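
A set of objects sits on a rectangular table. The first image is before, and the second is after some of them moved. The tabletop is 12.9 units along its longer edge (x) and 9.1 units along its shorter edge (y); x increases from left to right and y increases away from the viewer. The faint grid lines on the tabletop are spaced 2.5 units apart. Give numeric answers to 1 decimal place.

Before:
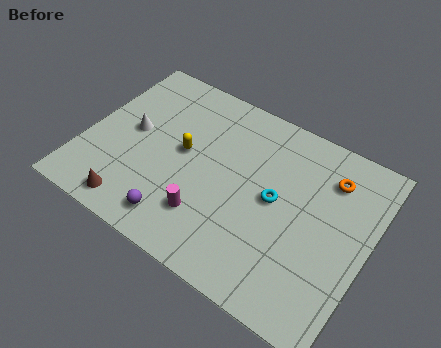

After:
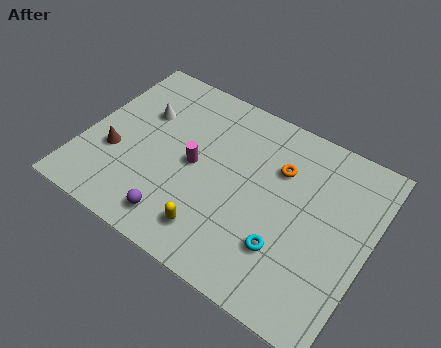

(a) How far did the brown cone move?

2.6

From (2.8, 1.1) to (1.5, 3.3), the brown cone covered √(1.3² + 2.2²) ≈ 2.6 units.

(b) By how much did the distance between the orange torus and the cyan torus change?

+0.7

The distance was about 3.1 in the first image and 3.8 in the second, so they moved 0.7 units further apart.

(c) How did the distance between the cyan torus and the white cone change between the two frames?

+1.3

They were about 6.7 units apart before and 8.0 after — 1.3 units further apart.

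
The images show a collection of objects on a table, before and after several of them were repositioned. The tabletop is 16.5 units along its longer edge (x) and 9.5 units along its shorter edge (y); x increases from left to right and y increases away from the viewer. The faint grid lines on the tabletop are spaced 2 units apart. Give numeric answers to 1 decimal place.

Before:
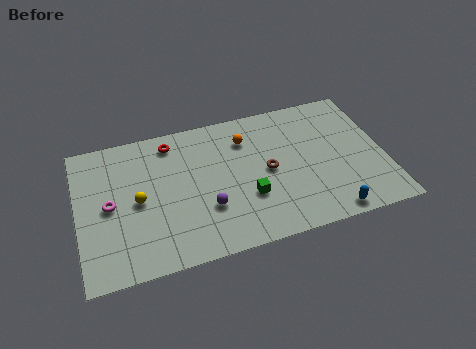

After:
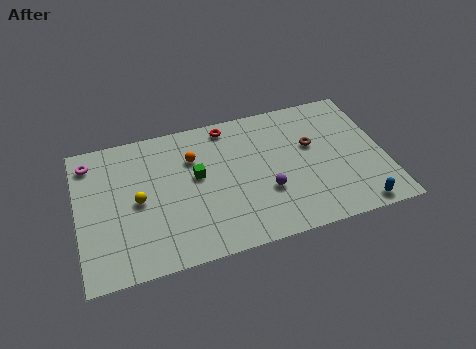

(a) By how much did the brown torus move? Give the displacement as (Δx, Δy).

(2.5, 1.1)

From the two frames, the brown torus sits at roughly (10.2, 4.7) before and (12.7, 5.8) after.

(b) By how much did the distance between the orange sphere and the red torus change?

-1.5

They were about 4.1 units apart before and 2.6 after — 1.5 units closer together.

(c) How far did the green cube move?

3.4

The green cube was near (9.0, 3.2) before and (6.4, 5.4) after, so it travelled √(2.6² + 2.2²) ≈ 3.4 units.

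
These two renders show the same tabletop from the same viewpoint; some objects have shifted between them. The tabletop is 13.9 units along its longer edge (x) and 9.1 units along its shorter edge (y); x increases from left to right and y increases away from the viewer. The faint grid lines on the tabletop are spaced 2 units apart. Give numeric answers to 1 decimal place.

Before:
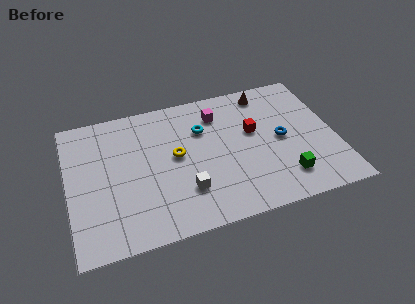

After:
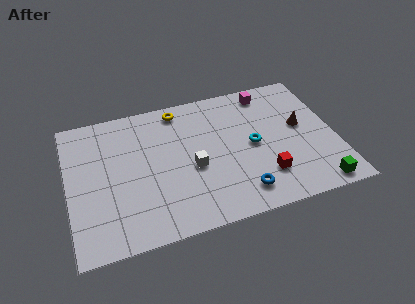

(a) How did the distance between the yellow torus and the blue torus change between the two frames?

+1.4

The distance was about 5.5 in the first image and 6.9 in the second, so they moved 1.4 units further apart.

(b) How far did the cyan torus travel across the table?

3.1

The cyan torus moved from about (7.1, 6.3) to (9.6, 4.5), a distance of √(2.5² + 1.8²) ≈ 3.1.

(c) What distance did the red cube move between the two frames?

3.1

From (9.7, 5.4) to (10.0, 2.3), the red cube covered √(0.3² + 3.1²) ≈ 3.1 units.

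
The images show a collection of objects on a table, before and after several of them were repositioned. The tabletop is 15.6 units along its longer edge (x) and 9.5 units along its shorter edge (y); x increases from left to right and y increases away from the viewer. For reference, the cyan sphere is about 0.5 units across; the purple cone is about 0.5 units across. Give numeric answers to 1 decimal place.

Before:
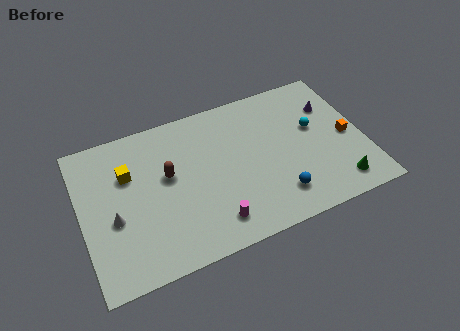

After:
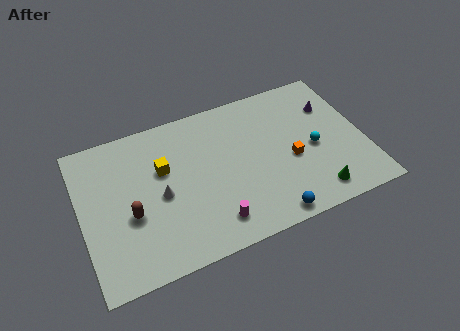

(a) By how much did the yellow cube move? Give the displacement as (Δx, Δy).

(1.9, -0.4)

The yellow cube started near (2.7, 6.4) and ended near (4.6, 6.0).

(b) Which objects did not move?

the magenta cylinder and the purple cone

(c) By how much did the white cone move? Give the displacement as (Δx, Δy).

(2.6, 0.5)

From the two frames, the white cone sits at roughly (1.7, 3.9) before and (4.3, 4.4) after.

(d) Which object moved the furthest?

the orange cube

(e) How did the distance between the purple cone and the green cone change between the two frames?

+0.3

They were about 5.2 units apart before and 5.5 after — 0.3 units further apart.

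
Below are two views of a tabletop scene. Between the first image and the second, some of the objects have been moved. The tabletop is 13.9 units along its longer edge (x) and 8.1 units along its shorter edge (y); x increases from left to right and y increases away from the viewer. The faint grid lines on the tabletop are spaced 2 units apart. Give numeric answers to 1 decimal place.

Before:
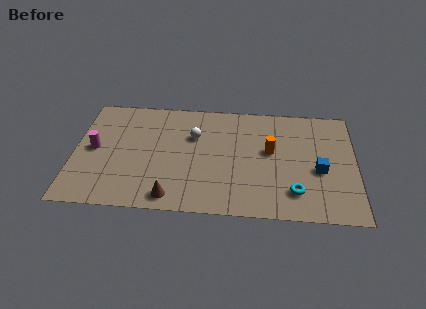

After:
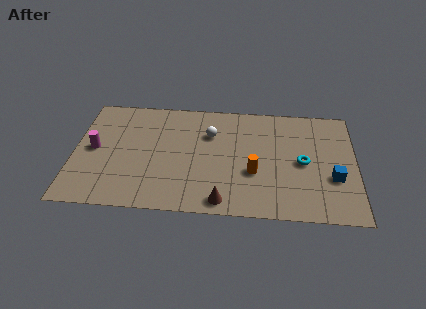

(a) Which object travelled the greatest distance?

the brown cone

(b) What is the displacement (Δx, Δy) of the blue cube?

(0.7, -0.5)

The blue cube was at about (12.1, 3.4) and moved to about (12.8, 2.9).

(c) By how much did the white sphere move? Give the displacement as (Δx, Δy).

(0.8, 0.2)

From the two frames, the white sphere sits at roughly (5.9, 5.4) before and (6.7, 5.6) after.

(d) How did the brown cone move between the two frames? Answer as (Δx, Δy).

(2.5, -0.1)

The brown cone started near (4.9, 1.0) and ended near (7.4, 0.9).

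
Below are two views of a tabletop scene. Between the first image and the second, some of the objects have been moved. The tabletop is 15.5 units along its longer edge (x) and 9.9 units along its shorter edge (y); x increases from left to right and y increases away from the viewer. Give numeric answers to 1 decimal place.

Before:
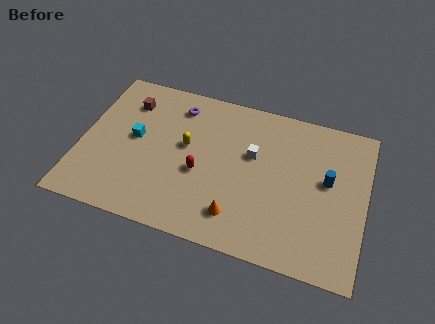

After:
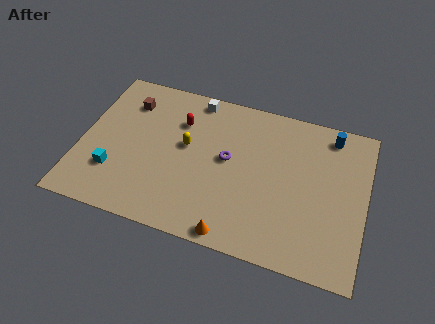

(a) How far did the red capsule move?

3.3

The red capsule moved from about (6.6, 4.1) to (5.2, 7.1), a distance of √(1.4² + 3.0²) ≈ 3.3.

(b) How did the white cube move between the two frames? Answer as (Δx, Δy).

(-3.4, 2.8)

From the two frames, the white cube sits at roughly (9.3, 6.1) before and (5.9, 8.9) after.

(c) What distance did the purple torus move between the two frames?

4.0

From (5.0, 8.1) to (8.0, 5.4), the purple torus covered √(3.0² + 2.7²) ≈ 4.0 units.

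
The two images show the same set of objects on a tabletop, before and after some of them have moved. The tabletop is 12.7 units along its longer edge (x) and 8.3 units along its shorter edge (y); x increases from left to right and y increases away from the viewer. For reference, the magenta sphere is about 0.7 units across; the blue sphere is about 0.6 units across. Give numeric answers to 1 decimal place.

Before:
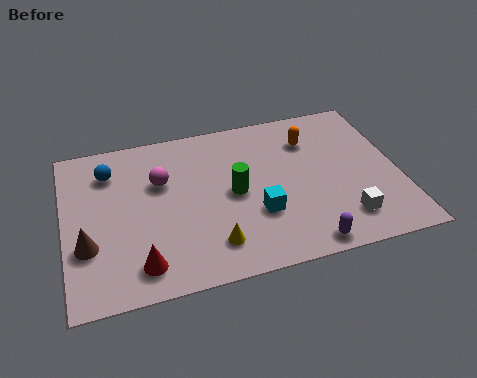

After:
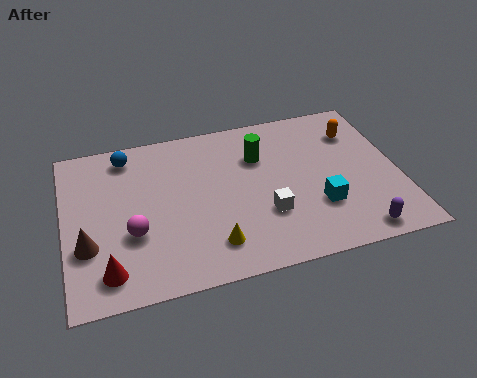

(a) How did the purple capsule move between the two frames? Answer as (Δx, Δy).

(2.0, 0.1)

From the two frames, the purple capsule sits at roughly (8.8, 0.8) before and (10.8, 0.9) after.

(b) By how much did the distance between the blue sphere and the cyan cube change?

+1.8

Before: roughly 6.5 units apart; after: 8.3. That's 1.8 units further apart.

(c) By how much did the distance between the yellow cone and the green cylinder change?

+2.0

Before: roughly 2.6 units apart; after: 4.6. That's 2.0 units further apart.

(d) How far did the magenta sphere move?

2.7

The magenta sphere was near (3.7, 5.4) before and (2.5, 3.0) after, so it travelled √(1.2² + 2.4²) ≈ 2.7 units.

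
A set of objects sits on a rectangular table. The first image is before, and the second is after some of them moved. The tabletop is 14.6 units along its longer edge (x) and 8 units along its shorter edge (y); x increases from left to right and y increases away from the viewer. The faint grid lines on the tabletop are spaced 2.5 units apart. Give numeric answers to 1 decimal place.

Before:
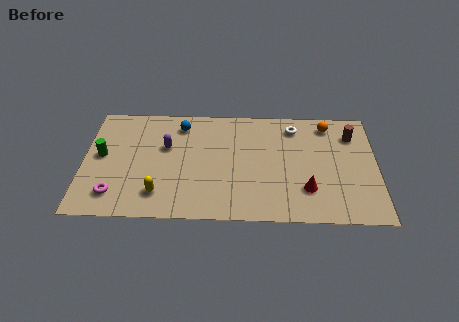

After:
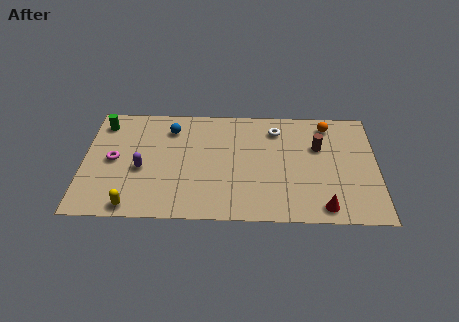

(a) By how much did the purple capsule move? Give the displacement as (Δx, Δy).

(-1.2, -1.6)

The purple capsule was at about (4.1, 5.0) and moved to about (2.9, 3.4).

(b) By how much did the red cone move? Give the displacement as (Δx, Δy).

(0.8, -1.2)

The red cone was at about (11.1, 2.2) and moved to about (11.9, 1.0).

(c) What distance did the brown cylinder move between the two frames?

1.9

The brown cylinder moved from about (13.4, 6.1) to (11.7, 5.2), a distance of √(1.7² + 0.9²) ≈ 1.9.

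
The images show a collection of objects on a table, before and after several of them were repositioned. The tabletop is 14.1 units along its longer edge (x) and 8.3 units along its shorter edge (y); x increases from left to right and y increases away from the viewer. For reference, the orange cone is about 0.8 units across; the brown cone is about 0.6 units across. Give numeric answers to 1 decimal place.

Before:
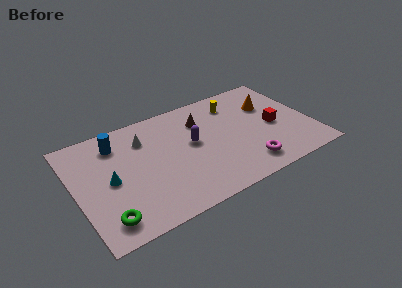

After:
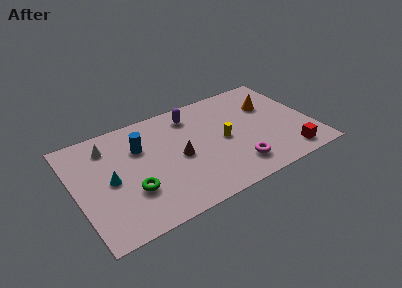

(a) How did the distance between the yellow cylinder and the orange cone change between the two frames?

+1.3

They were about 2.2 units apart before and 3.5 after — 1.3 units further apart.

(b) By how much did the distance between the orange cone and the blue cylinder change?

-1.4

They were about 9.3 units apart before and 7.9 after — 1.4 units closer together.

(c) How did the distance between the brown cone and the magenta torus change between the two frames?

-1.2

They were about 5.0 units apart before and 3.8 after — 1.2 units closer together.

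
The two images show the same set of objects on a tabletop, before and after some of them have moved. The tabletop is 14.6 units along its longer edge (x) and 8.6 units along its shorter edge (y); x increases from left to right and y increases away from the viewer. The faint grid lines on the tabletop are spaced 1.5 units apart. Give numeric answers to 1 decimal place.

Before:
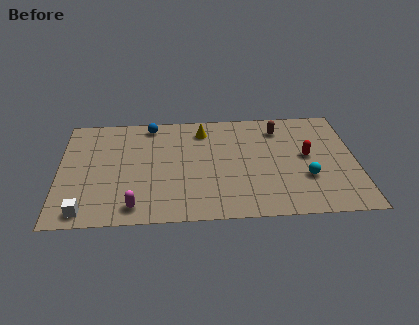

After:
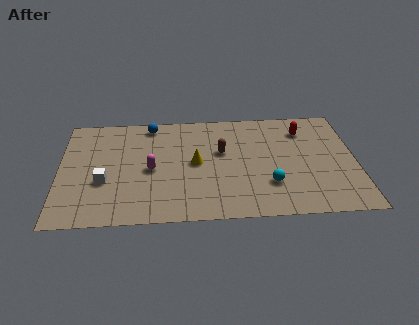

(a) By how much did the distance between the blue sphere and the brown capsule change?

-2.2

The distance was about 6.4 in the first image and 4.2 in the second, so they moved 2.2 units closer together.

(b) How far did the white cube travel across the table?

2.4

From (1.3, 1.0) to (2.2, 3.2), the white cube covered √(0.9² + 2.2²) ≈ 2.4 units.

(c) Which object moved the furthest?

the brown capsule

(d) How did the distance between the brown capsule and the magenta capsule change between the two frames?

-5.5

The distance was about 9.2 in the first image and 3.7 in the second, so they moved 5.5 units closer together.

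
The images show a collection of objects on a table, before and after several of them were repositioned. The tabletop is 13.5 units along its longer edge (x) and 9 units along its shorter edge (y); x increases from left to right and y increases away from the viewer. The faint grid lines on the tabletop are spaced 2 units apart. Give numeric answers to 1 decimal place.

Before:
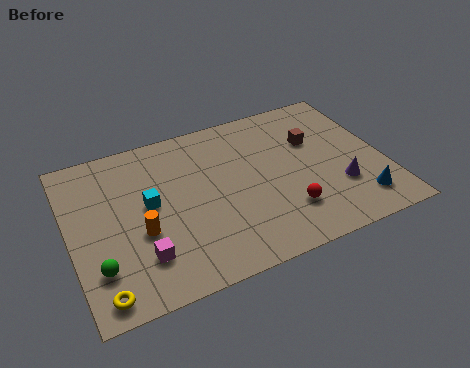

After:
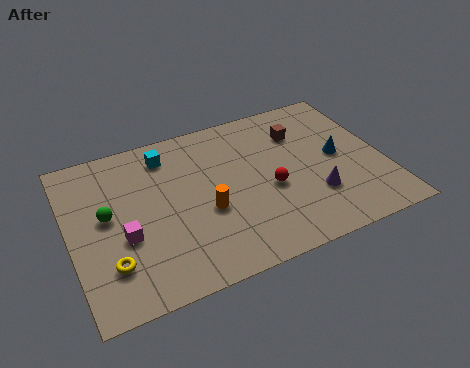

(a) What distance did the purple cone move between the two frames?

1.1

The purple cone moved from about (11.4, 2.8) to (10.3, 2.7), a distance of √(1.1² + 0.1²) ≈ 1.1.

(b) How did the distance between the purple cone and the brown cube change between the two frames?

+0.7

They were about 3.2 units apart before and 3.9 after — 0.7 units further apart.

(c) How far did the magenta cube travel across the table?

1.4

The magenta cube moved from about (2.8, 2.2) to (2.2, 3.5), a distance of √(0.6² + 1.3²) ≈ 1.4.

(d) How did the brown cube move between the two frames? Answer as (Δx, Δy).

(-0.5, 0.7)

The brown cube started near (10.7, 5.9) and ended near (10.2, 6.6).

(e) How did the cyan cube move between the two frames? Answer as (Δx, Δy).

(1.0, 2.5)

The cyan cube was at about (3.4, 4.9) and moved to about (4.4, 7.4).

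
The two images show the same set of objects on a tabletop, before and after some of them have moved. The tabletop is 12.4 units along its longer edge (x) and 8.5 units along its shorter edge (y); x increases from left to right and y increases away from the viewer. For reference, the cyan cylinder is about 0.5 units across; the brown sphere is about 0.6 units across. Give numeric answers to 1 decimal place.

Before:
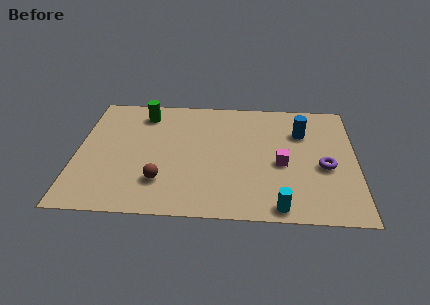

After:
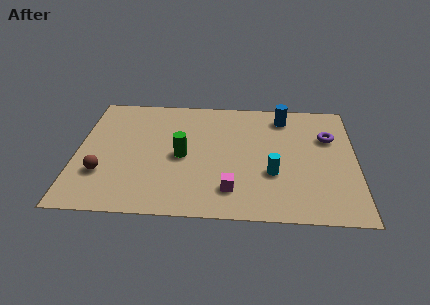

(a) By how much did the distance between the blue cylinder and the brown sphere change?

+1.9

They were about 7.3 units apart before and 9.2 after — 1.9 units further apart.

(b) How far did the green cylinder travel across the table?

3.5

The green cylinder moved from about (2.9, 7.0) to (4.7, 4.0), a distance of √(1.8² + 3.0²) ≈ 3.5.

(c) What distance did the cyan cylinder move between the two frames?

2.2

The cyan cylinder was near (9.0, 0.8) before and (8.7, 3.0) after, so it travelled √(0.3² + 2.2²) ≈ 2.2 units.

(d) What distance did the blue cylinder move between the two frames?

1.4

The blue cylinder moved from about (10.0, 6.0) to (9.2, 7.1), a distance of √(0.8² + 1.1²) ≈ 1.4.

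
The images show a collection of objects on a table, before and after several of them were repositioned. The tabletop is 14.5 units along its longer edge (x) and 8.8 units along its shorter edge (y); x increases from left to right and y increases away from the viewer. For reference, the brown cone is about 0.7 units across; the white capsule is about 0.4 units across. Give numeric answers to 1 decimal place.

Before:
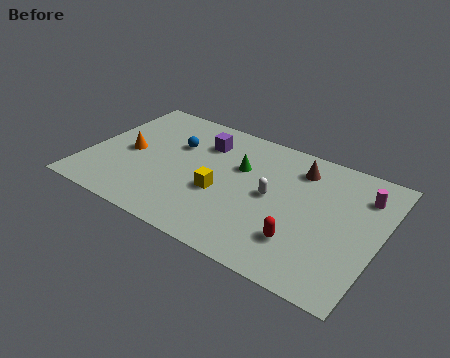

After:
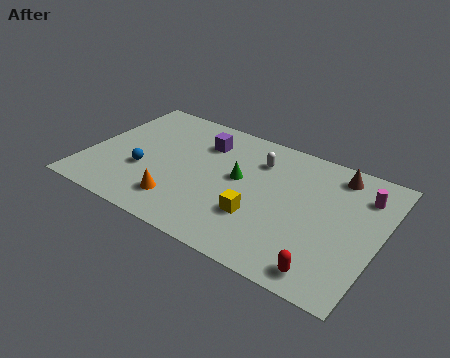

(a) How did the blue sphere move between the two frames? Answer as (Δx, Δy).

(-1.2, -2.6)

The blue sphere was at about (4.1, 5.8) and moved to about (2.9, 3.2).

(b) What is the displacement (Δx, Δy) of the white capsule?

(-1.0, 2.1)

The white capsule was at about (9.2, 4.5) and moved to about (8.2, 6.6).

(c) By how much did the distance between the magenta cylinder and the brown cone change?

-1.6

Before: roughly 3.2 units apart; after: 1.6. That's 1.6 units closer together.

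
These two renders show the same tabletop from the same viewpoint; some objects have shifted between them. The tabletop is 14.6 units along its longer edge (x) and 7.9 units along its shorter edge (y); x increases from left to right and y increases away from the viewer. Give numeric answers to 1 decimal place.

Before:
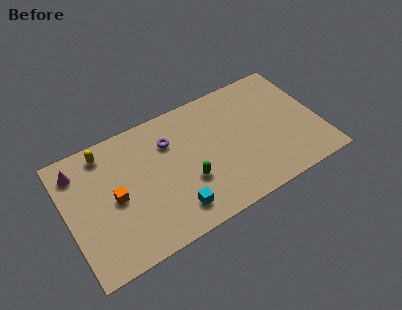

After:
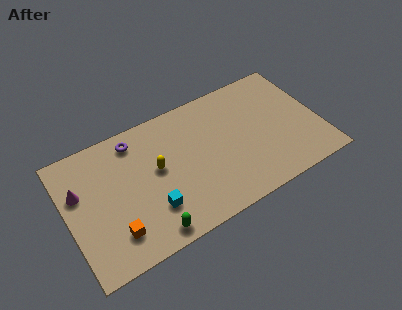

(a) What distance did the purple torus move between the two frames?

2.1

The purple torus was near (6.1, 5.7) before and (4.2, 6.7) after, so it travelled √(1.9² + 1.0²) ≈ 2.1 units.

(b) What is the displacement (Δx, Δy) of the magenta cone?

(-0.1, -1.3)

The magenta cone was at about (0.9, 6.4) and moved to about (0.8, 5.1).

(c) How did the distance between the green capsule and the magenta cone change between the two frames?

-1.4

Before: roughly 6.9 units apart; after: 5.5. That's 1.4 units closer together.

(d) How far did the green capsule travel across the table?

3.1

The green capsule moved from about (6.8, 2.8) to (4.3, 0.9), a distance of √(2.5² + 1.9²) ≈ 3.1.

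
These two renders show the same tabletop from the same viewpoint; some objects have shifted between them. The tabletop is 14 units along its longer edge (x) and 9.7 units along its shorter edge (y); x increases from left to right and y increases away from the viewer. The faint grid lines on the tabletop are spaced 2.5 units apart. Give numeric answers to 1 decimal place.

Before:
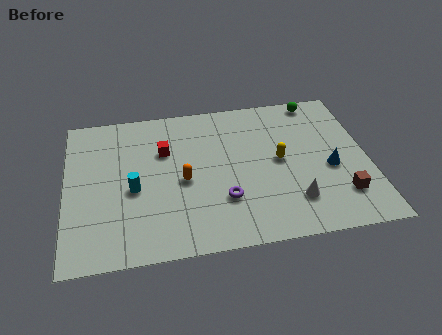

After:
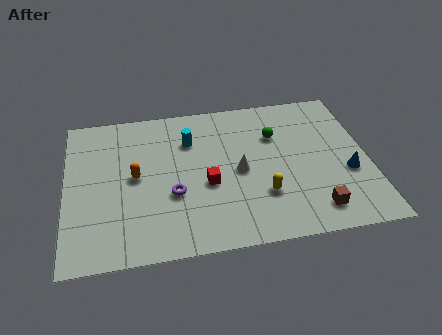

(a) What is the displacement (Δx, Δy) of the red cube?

(1.9, -2.5)

The red cube started near (4.6, 6.5) and ended near (6.5, 4.0).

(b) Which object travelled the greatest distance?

the cyan cylinder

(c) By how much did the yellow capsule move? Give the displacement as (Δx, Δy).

(-0.9, -2.1)

From the two frames, the yellow capsule sits at roughly (9.9, 5.0) before and (9.0, 2.9) after.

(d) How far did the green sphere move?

3.0

The green sphere was near (11.9, 8.8) before and (9.8, 6.7) after, so it travelled √(2.1² + 2.1²) ≈ 3.0 units.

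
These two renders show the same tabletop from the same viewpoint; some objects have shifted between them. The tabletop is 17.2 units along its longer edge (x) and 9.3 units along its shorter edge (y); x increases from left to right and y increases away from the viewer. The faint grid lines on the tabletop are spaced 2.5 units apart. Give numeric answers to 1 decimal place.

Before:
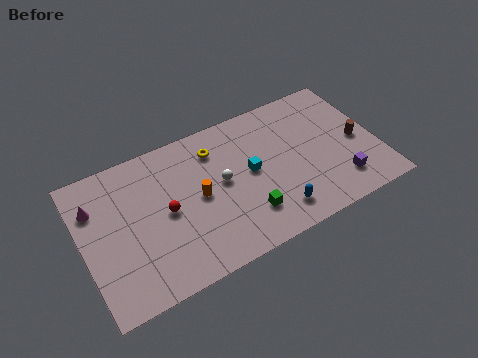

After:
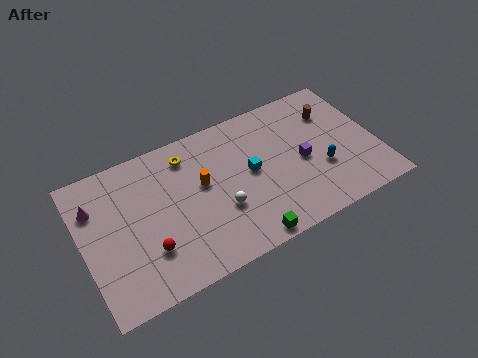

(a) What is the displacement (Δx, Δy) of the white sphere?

(-0.3, -1.7)

The white sphere started near (8.1, 5.0) and ended near (7.8, 3.3).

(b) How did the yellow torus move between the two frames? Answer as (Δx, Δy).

(-1.6, 0.3)

The yellow torus started near (8.0, 7.3) and ended near (6.4, 7.6).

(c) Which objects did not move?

the magenta cone and the cyan cube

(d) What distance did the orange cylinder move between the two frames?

0.8

The orange cylinder was near (6.7, 4.7) before and (7.0, 5.4) after, so it travelled √(0.3² + 0.7²) ≈ 0.8 units.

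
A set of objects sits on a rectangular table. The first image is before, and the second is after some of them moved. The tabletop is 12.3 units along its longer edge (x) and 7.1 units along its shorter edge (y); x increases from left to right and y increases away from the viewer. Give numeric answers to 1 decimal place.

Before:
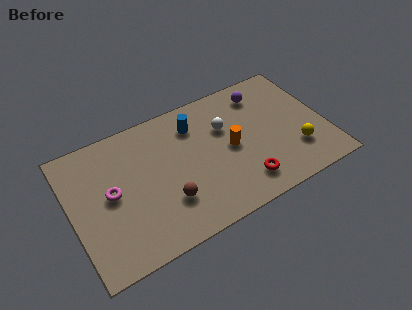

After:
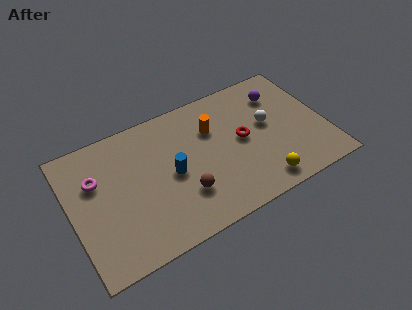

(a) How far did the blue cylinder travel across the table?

2.5

From (6.2, 5.5) to (4.8, 3.4), the blue cylinder covered √(1.4² + 2.1²) ≈ 2.5 units.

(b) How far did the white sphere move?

2.1

The white sphere moved from about (7.6, 4.7) to (9.6, 4.0), a distance of √(2.0² + 0.7²) ≈ 2.1.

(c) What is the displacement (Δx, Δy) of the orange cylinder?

(-0.7, 1.4)

From the two frames, the orange cylinder sits at roughly (7.7, 3.5) before and (7.0, 4.9) after.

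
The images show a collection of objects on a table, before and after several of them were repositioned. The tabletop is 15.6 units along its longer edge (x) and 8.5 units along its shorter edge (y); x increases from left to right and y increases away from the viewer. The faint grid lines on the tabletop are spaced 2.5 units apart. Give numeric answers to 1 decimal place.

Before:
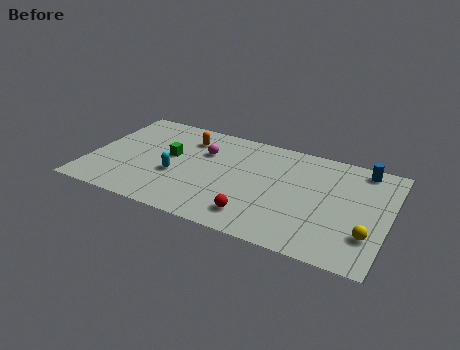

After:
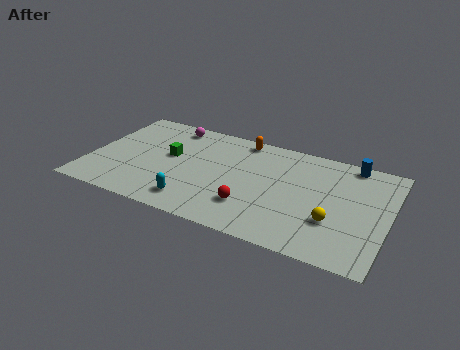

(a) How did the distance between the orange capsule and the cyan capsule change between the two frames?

+3.1

Before: roughly 3.3 units apart; after: 6.4. That's 3.1 units further apart.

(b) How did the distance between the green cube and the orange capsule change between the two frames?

+2.6

Before: roughly 1.9 units apart; after: 4.5. That's 2.6 units further apart.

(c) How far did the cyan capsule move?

2.2

From (4.6, 3.3) to (5.8, 1.5), the cyan capsule covered √(1.2² + 1.8²) ≈ 2.2 units.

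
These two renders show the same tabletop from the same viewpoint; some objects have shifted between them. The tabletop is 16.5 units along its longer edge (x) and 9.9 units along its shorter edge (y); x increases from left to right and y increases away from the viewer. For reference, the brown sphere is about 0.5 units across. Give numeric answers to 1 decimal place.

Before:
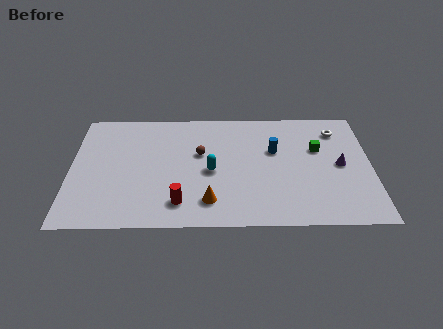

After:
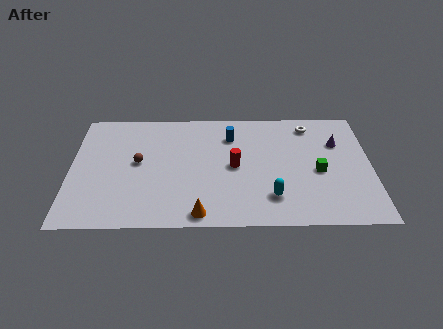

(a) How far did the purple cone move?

1.9

The purple cone was near (14.8, 4.9) before and (14.7, 6.8) after, so it travelled √(0.1² + 1.9²) ≈ 1.9 units.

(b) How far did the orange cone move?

1.1

From (7.6, 2.0) to (7.1, 1.0), the orange cone covered √(0.5² + 1.0²) ≈ 1.1 units.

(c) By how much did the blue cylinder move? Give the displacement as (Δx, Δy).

(-2.4, 1.3)

The blue cylinder started near (11.2, 6.2) and ended near (8.8, 7.5).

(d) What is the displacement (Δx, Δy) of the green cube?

(0.0, -1.9)

From the two frames, the green cube sits at roughly (13.6, 6.3) before and (13.6, 4.4) after.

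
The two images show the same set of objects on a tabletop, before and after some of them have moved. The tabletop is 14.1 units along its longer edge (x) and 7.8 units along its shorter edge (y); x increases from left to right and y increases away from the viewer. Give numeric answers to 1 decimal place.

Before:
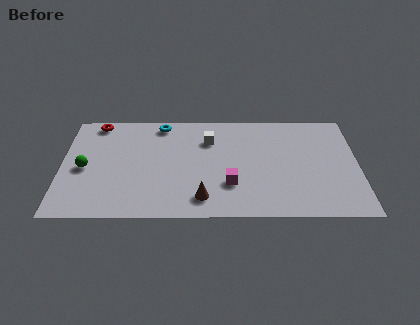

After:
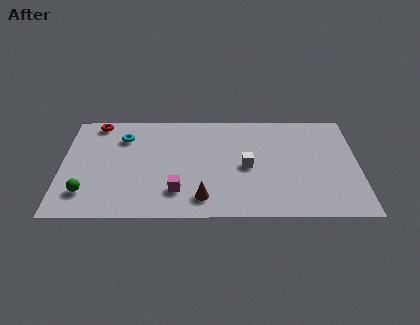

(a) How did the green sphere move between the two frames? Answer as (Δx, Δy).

(0.1, -1.8)

The green sphere started near (1.1, 3.6) and ended near (1.2, 1.8).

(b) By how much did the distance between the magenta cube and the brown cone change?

-0.3

They were about 1.6 units apart before and 1.3 after — 0.3 units closer together.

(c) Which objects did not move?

the brown cone and the red torus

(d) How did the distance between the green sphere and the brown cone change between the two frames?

-0.5

The distance was about 6.0 in the first image and 5.5 in the second, so they moved 0.5 units closer together.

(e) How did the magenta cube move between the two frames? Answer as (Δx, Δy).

(-2.5, -0.5)

The magenta cube was at about (8.0, 2.4) and moved to about (5.5, 1.9).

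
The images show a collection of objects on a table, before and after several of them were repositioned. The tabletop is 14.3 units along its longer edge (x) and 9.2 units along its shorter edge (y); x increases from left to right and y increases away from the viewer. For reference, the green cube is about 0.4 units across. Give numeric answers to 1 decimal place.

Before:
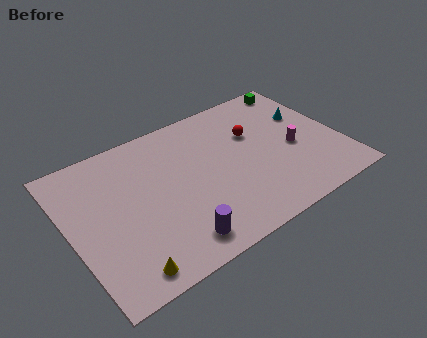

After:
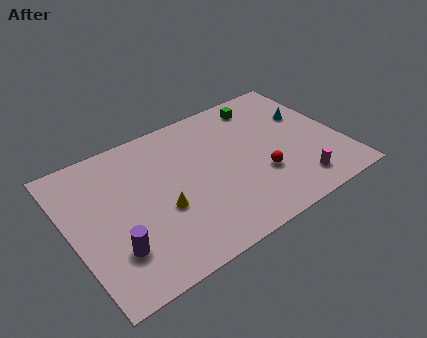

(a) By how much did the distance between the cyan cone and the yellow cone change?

-3.1

They were about 11.7 units apart before and 8.6 after — 3.1 units closer together.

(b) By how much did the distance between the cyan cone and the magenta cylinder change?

+2.3

The distance was about 2.2 in the first image and 4.5 in the second, so they moved 2.3 units further apart.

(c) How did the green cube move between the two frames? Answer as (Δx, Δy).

(-2.2, -0.4)

The green cube was at about (13.0, 8.2) and moved to about (10.8, 7.8).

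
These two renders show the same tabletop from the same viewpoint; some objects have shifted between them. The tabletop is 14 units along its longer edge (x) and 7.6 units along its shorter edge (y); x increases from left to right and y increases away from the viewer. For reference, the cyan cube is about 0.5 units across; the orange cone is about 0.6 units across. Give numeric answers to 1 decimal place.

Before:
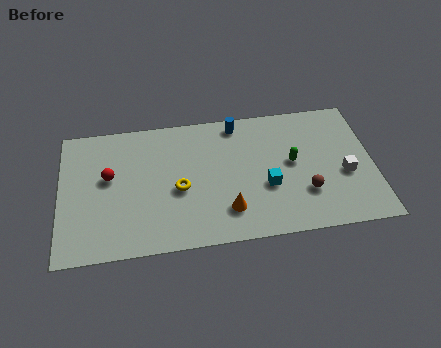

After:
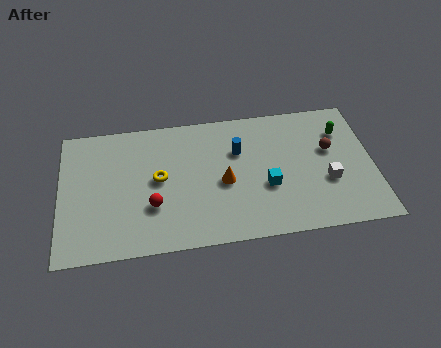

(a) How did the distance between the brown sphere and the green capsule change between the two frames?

-0.7

They were about 1.9 units apart before and 1.2 after — 0.7 units closer together.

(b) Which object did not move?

the cyan cube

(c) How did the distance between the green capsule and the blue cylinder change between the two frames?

+1.2

Before: roughly 3.5 units apart; after: 4.7. That's 1.2 units further apart.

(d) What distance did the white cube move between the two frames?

0.9

From (12.7, 3.1) to (11.9, 2.8), the white cube covered √(0.8² + 0.3²) ≈ 0.9 units.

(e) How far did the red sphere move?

2.7

The red sphere was near (2.2, 4.4) before and (4.1, 2.5) after, so it travelled √(1.9² + 1.9²) ≈ 2.7 units.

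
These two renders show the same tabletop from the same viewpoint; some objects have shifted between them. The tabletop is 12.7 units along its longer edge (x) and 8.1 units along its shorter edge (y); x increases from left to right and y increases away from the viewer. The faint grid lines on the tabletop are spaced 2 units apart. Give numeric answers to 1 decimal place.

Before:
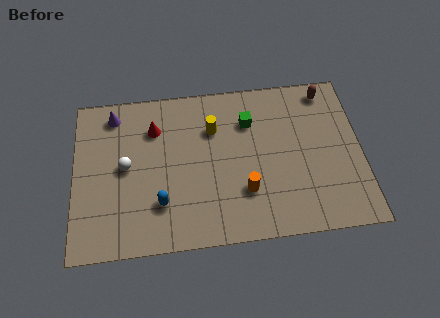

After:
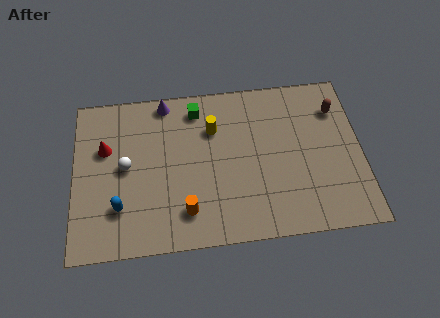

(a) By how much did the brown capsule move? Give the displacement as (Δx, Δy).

(0.4, -1.0)

From the two frames, the brown capsule sits at roughly (11.3, 7.1) before and (11.7, 6.1) after.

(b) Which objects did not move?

the white sphere and the yellow cylinder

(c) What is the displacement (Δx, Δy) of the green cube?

(-2.3, 0.9)

The green cube started near (7.8, 5.9) and ended near (5.5, 6.8).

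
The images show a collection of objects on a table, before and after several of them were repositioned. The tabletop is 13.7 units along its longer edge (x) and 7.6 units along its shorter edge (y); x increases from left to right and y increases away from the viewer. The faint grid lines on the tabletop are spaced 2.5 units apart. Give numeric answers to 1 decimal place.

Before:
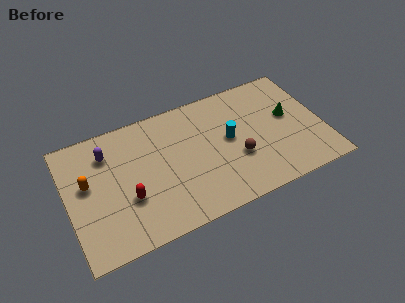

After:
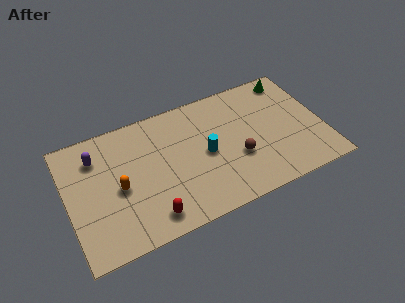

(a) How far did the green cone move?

2.3

From (12.0, 4.3) to (12.4, 6.6), the green cone covered √(0.4² + 2.3²) ≈ 2.3 units.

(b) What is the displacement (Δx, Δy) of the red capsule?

(1.0, -1.5)

The red capsule was at about (3.1, 2.7) and moved to about (4.1, 1.2).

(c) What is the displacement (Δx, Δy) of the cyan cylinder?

(-1.3, -0.4)

The cyan cylinder started near (8.7, 4.1) and ended near (7.4, 3.7).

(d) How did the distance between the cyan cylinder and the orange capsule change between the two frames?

-2.9

Before: roughly 7.6 units apart; after: 4.7. That's 2.9 units closer together.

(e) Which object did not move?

the brown sphere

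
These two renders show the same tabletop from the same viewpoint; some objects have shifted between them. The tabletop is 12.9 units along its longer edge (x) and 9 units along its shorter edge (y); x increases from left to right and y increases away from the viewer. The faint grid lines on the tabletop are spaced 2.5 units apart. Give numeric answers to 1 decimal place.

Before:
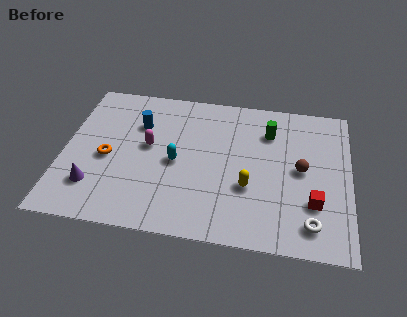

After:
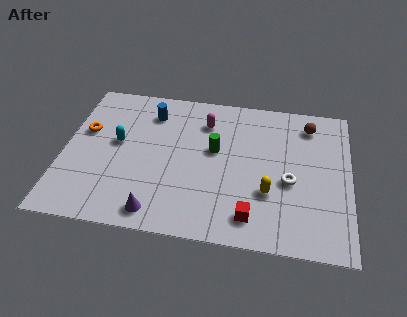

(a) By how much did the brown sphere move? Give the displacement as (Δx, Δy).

(0.3, 2.8)

From the two frames, the brown sphere sits at roughly (10.7, 4.6) before and (11.0, 7.4) after.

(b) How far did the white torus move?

2.5

The white torus moved from about (11.2, 1.5) to (10.2, 3.8), a distance of √(1.0² + 2.3²) ≈ 2.5.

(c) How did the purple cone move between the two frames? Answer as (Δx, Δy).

(2.9, -1.1)

The purple cone was at about (1.5, 2.2) and moved to about (4.4, 1.1).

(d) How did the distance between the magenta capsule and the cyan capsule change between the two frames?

+2.8

They were about 1.5 units apart before and 4.3 after — 2.8 units further apart.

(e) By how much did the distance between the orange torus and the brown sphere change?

+1.6

The distance was about 8.7 in the first image and 10.3 in the second, so they moved 1.6 units further apart.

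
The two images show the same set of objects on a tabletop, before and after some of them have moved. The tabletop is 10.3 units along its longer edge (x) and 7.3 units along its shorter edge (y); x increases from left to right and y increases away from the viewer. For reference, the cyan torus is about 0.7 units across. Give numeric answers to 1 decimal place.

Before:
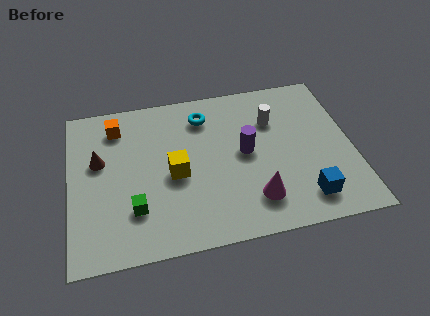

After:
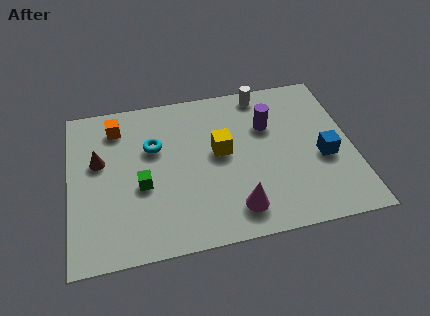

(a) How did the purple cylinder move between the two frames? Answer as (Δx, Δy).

(0.9, 1.1)

From the two frames, the purple cylinder sits at roughly (6.4, 3.8) before and (7.3, 4.9) after.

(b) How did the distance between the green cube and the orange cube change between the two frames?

-0.9

They were about 3.9 units apart before and 3.0 after — 0.9 units closer together.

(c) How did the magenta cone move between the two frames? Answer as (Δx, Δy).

(-0.7, -0.3)

The magenta cone was at about (6.6, 1.6) and moved to about (5.9, 1.3).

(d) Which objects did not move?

the orange cube and the brown cone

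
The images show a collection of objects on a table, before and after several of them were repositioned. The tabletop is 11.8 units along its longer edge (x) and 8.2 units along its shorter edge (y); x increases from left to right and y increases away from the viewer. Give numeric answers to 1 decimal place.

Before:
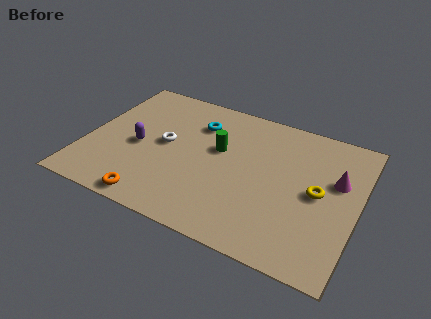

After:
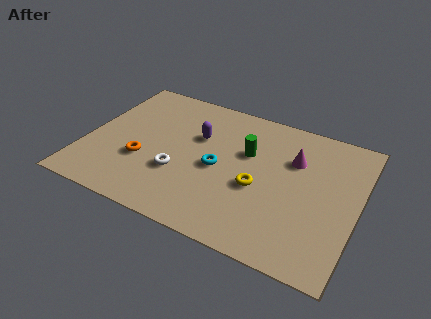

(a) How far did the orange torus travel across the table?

2.2

The orange torus was near (3.4, 0.8) before and (2.6, 2.9) after, so it travelled √(0.8² + 2.1²) ≈ 2.2 units.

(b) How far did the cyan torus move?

2.6

The cyan torus was near (4.6, 6.1) before and (5.8, 3.8) after, so it travelled √(1.2² + 2.3²) ≈ 2.6 units.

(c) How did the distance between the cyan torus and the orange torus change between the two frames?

-2.1

Before: roughly 5.4 units apart; after: 3.3. That's 2.1 units closer together.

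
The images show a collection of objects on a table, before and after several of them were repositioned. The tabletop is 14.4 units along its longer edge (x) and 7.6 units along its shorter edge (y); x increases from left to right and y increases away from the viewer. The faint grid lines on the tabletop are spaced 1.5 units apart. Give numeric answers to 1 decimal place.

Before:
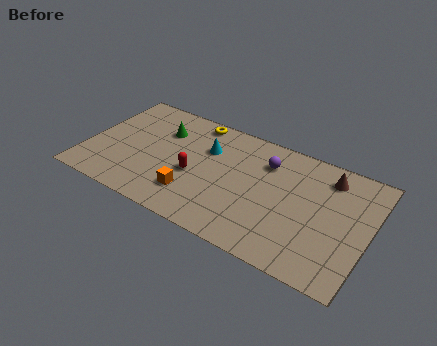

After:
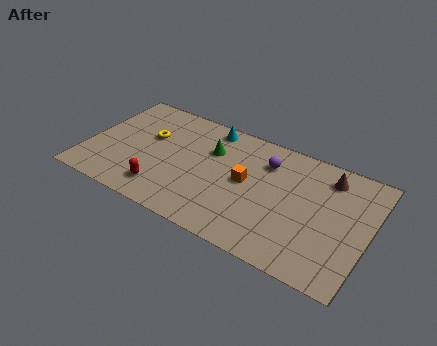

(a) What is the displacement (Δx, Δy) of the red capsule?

(-1.4, -1.7)

From the two frames, the red capsule sits at roughly (5.6, 3.2) before and (4.2, 1.5) after.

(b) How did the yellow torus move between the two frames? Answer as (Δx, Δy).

(-2.1, -2.1)

The yellow torus was at about (5.1, 6.8) and moved to about (3.0, 4.7).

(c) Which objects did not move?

the purple sphere and the brown cone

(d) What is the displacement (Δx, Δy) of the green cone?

(2.6, -0.2)

From the two frames, the green cone sits at roughly (3.6, 5.4) before and (6.2, 5.2) after.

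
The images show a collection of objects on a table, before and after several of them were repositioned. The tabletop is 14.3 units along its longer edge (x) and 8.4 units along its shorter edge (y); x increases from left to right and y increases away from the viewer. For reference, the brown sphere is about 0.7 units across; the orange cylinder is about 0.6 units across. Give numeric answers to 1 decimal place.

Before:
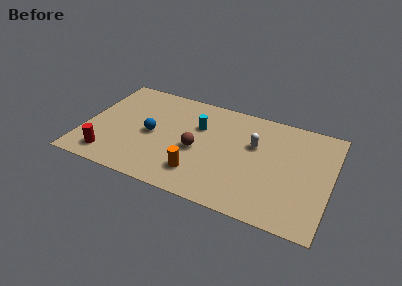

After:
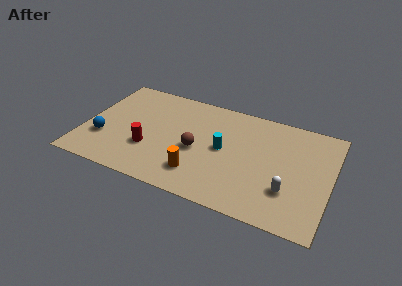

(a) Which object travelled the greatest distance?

the white capsule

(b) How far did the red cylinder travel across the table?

2.6

The red cylinder was near (1.7, 1.4) before and (3.9, 2.8) after, so it travelled √(2.2² + 1.4²) ≈ 2.6 units.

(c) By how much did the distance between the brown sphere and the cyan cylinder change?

-0.3

The distance was about 1.9 in the first image and 1.6 in the second, so they moved 0.3 units closer together.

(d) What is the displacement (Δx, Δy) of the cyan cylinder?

(1.6, -1.3)

The cyan cylinder was at about (6.5, 5.6) and moved to about (8.1, 4.3).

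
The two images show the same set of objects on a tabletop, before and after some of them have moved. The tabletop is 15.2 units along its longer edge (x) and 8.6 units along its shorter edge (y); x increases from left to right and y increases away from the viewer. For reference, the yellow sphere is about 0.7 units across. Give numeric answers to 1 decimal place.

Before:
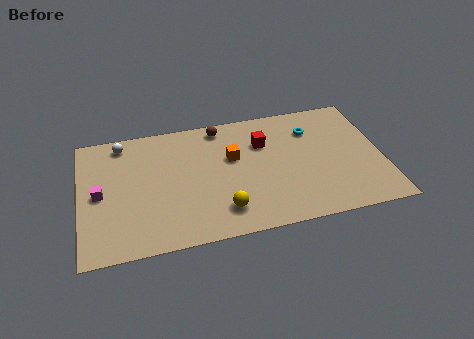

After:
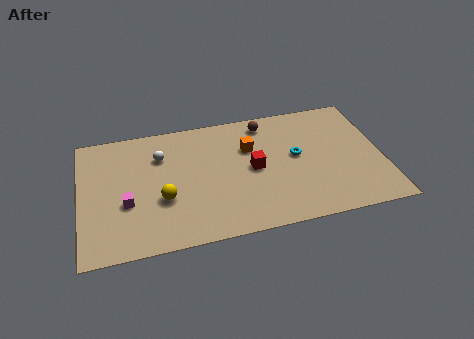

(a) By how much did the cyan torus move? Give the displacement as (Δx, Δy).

(-0.9, -1.7)

The cyan torus was at about (11.8, 6.4) and moved to about (10.9, 4.7).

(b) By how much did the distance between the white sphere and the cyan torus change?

-2.7

They were about 9.7 units apart before and 7.0 after — 2.7 units closer together.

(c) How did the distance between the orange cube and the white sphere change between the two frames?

-1.4

They were about 5.9 units apart before and 4.5 after — 1.4 units closer together.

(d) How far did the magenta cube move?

1.6

From (1.0, 4.2) to (2.3, 3.3), the magenta cube covered √(1.3² + 0.9²) ≈ 1.6 units.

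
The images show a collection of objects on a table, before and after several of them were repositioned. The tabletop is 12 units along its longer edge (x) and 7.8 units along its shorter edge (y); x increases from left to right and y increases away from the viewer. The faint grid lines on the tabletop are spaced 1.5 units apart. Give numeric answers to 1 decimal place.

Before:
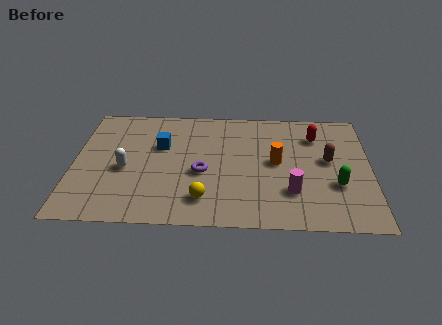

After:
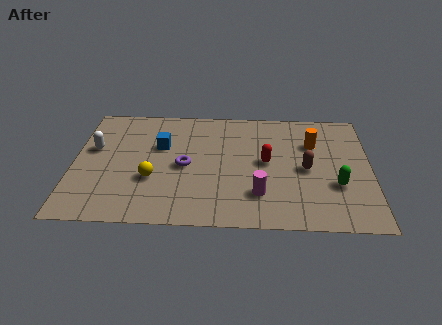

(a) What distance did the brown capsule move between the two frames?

1.1

From (10.3, 4.3) to (9.4, 3.7), the brown capsule covered √(0.9² + 0.6²) ≈ 1.1 units.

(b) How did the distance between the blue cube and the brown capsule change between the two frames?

-0.8

The distance was about 6.8 in the first image and 6.0 in the second, so they moved 0.8 units closer together.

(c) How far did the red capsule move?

2.7

The red capsule was near (9.8, 5.9) before and (7.8, 4.1) after, so it travelled √(2.0² + 1.8²) ≈ 2.7 units.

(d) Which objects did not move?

the green capsule and the blue cube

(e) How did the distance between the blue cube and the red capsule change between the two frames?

-2.0

Before: roughly 6.4 units apart; after: 4.4. That's 2.0 units closer together.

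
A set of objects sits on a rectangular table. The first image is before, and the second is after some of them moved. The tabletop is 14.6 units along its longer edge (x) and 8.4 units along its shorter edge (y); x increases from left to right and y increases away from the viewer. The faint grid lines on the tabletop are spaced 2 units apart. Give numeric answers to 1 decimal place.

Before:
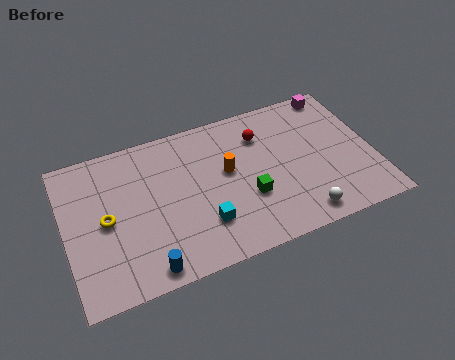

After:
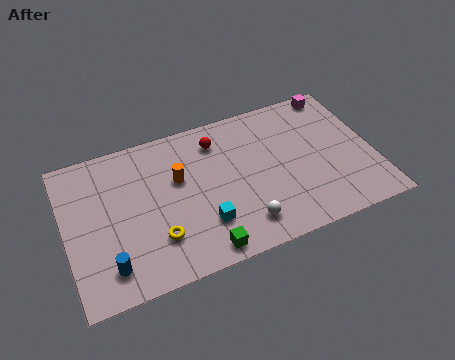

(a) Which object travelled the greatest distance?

the green cube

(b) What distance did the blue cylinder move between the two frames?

1.8

From (3.5, 0.9) to (1.8, 1.6), the blue cylinder covered √(1.7² + 0.7²) ≈ 1.8 units.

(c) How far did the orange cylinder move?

2.3

From (7.7, 4.8) to (5.4, 5.2), the orange cylinder covered √(2.3² + 0.4²) ≈ 2.3 units.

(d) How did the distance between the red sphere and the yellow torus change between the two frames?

-2.4

Before: roughly 7.9 units apart; after: 5.5. That's 2.4 units closer together.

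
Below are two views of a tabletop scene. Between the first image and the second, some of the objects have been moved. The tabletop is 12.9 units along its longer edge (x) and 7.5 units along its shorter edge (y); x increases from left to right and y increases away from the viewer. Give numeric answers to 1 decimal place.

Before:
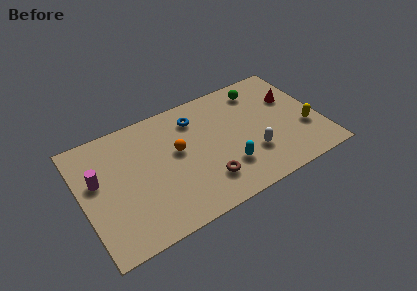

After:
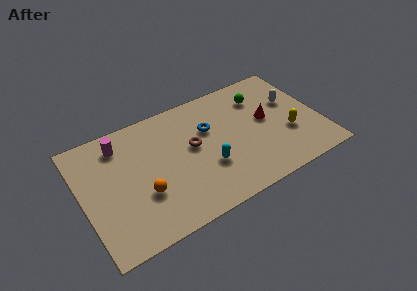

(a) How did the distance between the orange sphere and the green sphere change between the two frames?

+2.4

They were about 5.2 units apart before and 7.6 after — 2.4 units further apart.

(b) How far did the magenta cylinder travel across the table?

2.1

From (0.9, 4.5) to (2.3, 6.1), the magenta cylinder covered √(1.4² + 1.6²) ≈ 2.1 units.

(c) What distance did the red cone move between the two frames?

1.7

From (11.6, 4.9) to (10.1, 4.1), the red cone covered √(1.5² + 0.8²) ≈ 1.7 units.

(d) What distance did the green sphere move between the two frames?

0.5

The green sphere was near (10.0, 6.2) before and (10.0, 5.7) after, so it travelled √(0.0² + 0.5²) ≈ 0.5 units.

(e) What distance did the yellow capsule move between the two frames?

0.9

The yellow capsule was near (12.0, 2.6) before and (11.1, 2.7) after, so it travelled √(0.9² + 0.1²) ≈ 0.9 units.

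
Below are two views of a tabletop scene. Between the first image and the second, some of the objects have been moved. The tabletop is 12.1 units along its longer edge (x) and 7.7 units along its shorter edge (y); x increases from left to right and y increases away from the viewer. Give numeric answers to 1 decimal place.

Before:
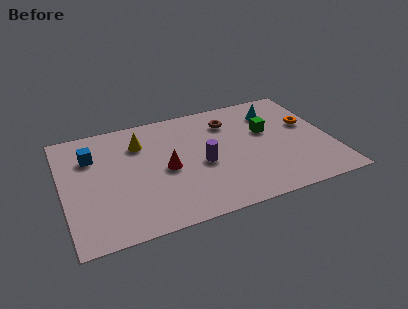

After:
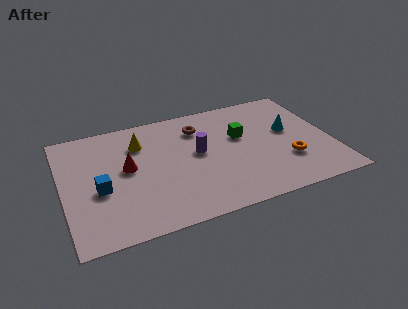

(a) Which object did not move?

the yellow cone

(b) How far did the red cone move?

1.8

From (4.6, 3.6) to (2.9, 4.2), the red cone covered √(1.7² + 0.6²) ≈ 1.8 units.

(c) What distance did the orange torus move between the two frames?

2.5

The orange torus moved from about (11.2, 4.6) to (10.0, 2.4), a distance of √(1.2² + 2.2²) ≈ 2.5.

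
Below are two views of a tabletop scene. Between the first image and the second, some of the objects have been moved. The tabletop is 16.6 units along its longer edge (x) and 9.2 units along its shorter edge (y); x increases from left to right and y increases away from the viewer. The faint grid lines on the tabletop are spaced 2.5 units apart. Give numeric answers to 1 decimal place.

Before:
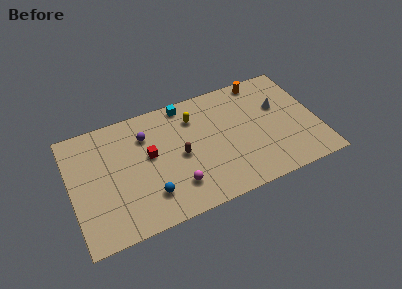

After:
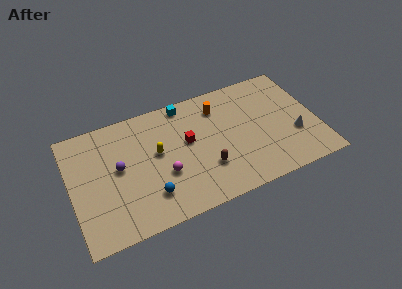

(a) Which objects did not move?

the cyan cube and the blue sphere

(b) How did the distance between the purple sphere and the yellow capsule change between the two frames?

-0.7

They were about 3.3 units apart before and 2.6 after — 0.7 units closer together.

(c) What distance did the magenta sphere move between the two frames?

1.4

The magenta sphere was near (6.8, 2.2) before and (6.1, 3.4) after, so it travelled √(0.7² + 1.2²) ≈ 1.4 units.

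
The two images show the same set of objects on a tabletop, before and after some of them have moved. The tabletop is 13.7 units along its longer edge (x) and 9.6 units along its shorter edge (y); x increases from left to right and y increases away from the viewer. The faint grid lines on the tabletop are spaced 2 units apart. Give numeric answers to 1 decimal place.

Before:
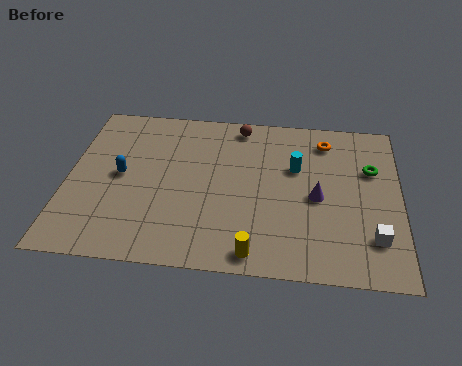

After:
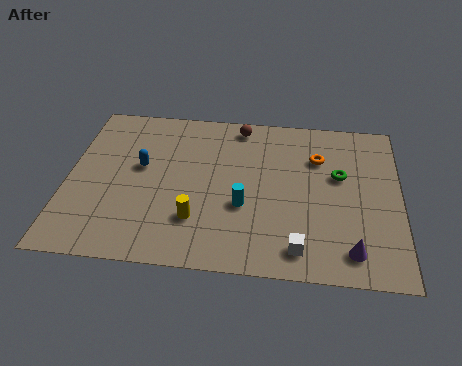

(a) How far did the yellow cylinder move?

2.9

The yellow cylinder was near (7.8, 1.0) before and (5.4, 2.6) after, so it travelled √(2.4² + 1.6²) ≈ 2.9 units.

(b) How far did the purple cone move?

3.2

From (10.3, 4.4) to (11.7, 1.5), the purple cone covered √(1.4² + 2.9²) ≈ 3.2 units.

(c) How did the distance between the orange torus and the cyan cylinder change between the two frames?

+2.2

The distance was about 2.2 in the first image and 4.4 in the second, so they moved 2.2 units further apart.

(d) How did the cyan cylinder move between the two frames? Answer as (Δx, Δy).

(-2.1, -2.5)

From the two frames, the cyan cylinder sits at roughly (9.4, 6.1) before and (7.3, 3.6) after.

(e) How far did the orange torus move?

1.1

The orange torus was near (10.6, 7.9) before and (10.3, 6.8) after, so it travelled √(0.3² + 1.1²) ≈ 1.1 units.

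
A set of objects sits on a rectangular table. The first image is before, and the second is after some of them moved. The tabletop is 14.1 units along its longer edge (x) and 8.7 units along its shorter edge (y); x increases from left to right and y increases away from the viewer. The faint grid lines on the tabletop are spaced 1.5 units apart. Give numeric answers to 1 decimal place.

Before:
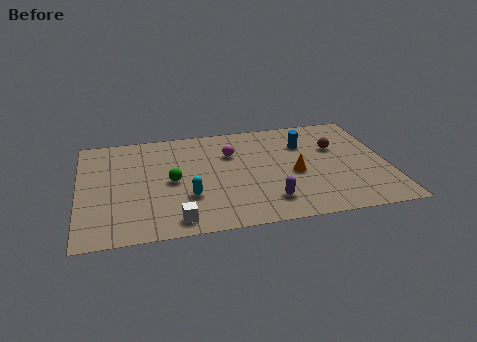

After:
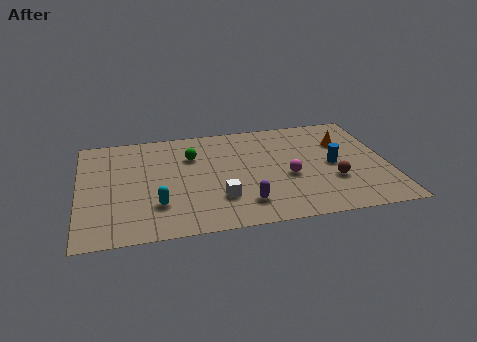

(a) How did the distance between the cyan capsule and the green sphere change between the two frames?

+2.5

They were about 1.6 units apart before and 4.1 after — 2.5 units further apart.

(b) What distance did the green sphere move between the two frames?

2.1

The green sphere was near (4.2, 4.2) before and (5.2, 6.1) after, so it travelled √(1.0² + 1.9²) ≈ 2.1 units.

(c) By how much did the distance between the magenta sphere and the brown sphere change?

-2.7

The distance was about 4.8 in the first image and 2.1 in the second, so they moved 2.7 units closer together.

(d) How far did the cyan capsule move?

1.5

From (4.9, 2.8) to (3.5, 2.4), the cyan capsule covered √(1.4² + 0.4²) ≈ 1.5 units.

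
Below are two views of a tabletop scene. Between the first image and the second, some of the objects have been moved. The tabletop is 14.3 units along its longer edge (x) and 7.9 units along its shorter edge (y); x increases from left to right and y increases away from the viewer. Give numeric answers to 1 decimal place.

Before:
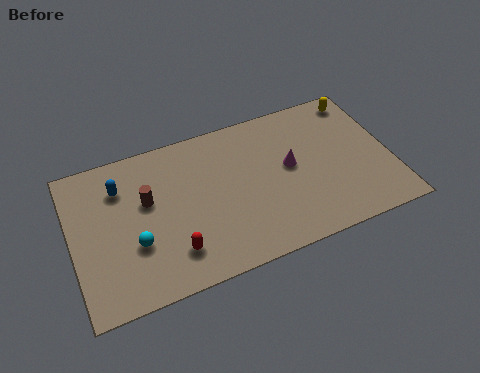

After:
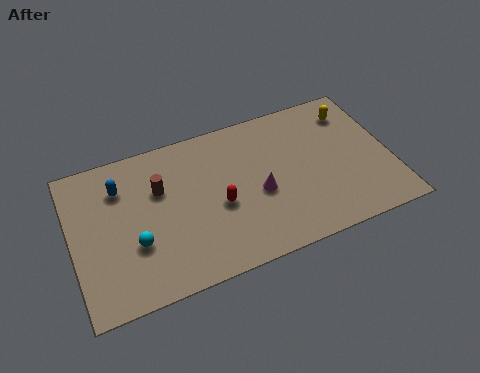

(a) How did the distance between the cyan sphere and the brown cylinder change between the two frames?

+0.6

The distance was about 2.1 in the first image and 2.7 in the second, so they moved 0.6 units further apart.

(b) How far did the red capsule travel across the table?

2.7

The red capsule moved from about (4.3, 1.8) to (6.5, 3.4), a distance of √(2.2² + 1.6²) ≈ 2.7.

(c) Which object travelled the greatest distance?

the red capsule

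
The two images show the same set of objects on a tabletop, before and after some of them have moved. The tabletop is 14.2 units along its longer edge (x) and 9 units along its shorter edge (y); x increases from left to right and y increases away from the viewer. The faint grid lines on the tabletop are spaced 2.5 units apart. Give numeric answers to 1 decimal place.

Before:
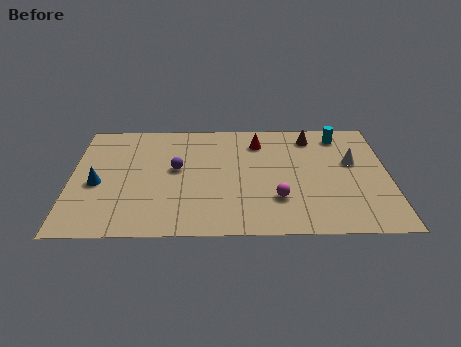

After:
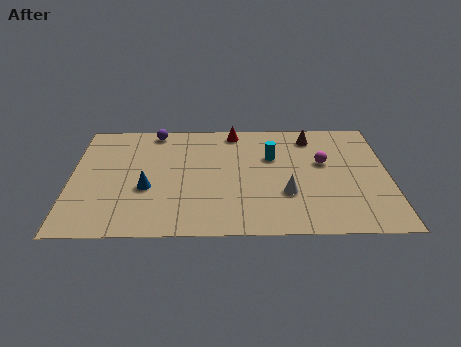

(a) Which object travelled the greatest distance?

the white cone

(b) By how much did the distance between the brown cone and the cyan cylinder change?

+1.1

Before: roughly 1.3 units apart; after: 2.4. That's 1.1 units further apart.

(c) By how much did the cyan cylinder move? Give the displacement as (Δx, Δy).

(-3.1, -1.7)

From the two frames, the cyan cylinder sits at roughly (12.1, 7.6) before and (9.0, 5.9) after.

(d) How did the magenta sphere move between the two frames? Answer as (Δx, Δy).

(2.1, 2.8)

The magenta sphere was at about (9.2, 2.6) and moved to about (11.3, 5.4).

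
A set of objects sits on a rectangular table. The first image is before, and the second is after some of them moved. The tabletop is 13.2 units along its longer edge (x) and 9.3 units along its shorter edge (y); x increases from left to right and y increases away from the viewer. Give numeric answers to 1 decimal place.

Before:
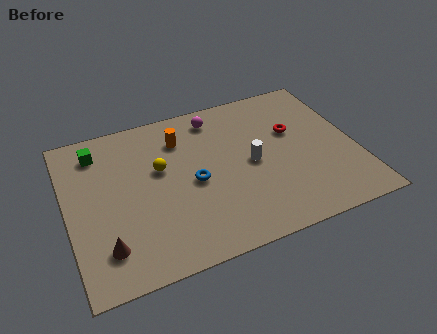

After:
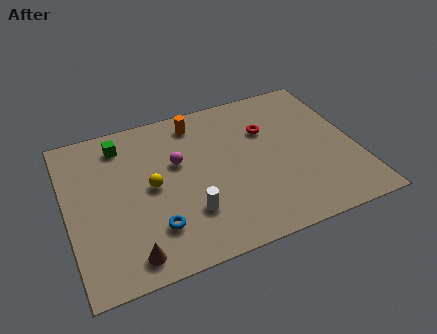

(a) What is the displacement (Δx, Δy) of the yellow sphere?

(-0.5, -0.9)

The yellow sphere was at about (4.3, 5.6) and moved to about (3.8, 4.7).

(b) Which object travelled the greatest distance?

the white cylinder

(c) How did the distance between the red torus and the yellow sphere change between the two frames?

-0.5

The distance was about 6.2 in the first image and 5.7 in the second, so they moved 0.5 units closer together.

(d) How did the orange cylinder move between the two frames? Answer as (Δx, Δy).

(0.8, 0.8)

From the two frames, the orange cylinder sits at roughly (5.4, 7.1) before and (6.2, 7.9) after.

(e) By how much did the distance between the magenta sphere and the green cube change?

-2.4

They were about 5.5 units apart before and 3.1 after — 2.4 units closer together.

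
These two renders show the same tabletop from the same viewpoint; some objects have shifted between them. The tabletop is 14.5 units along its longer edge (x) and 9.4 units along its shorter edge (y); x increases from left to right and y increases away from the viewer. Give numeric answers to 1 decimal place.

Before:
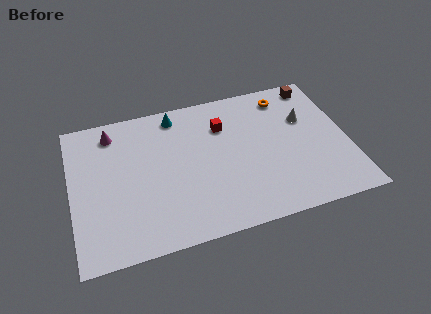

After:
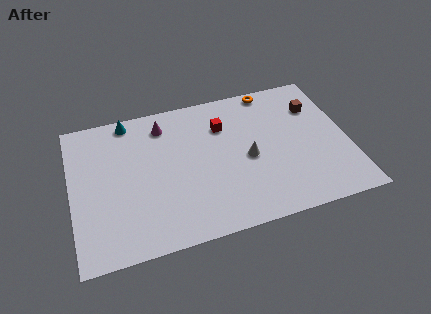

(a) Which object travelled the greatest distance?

the white cone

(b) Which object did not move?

the red cube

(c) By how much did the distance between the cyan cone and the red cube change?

+2.4

The distance was about 2.8 in the first image and 5.2 in the second, so they moved 2.4 units further apart.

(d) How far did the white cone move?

3.7

The white cone was near (12.4, 6.1) before and (9.2, 4.3) after, so it travelled √(3.2² + 1.8²) ≈ 3.7 units.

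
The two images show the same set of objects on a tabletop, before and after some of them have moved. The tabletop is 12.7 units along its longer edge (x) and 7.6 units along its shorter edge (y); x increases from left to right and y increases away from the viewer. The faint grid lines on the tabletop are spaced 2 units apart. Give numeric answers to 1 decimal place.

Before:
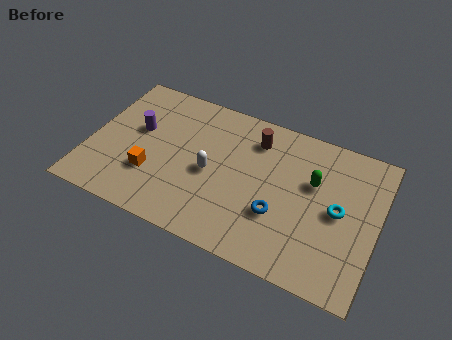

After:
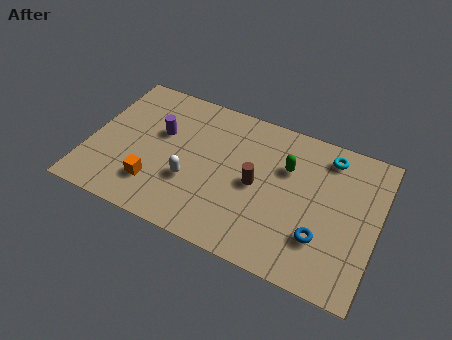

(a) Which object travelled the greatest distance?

the cyan torus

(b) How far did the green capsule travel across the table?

1.2

From (9.8, 4.8) to (8.6, 5.1), the green capsule covered √(1.2² + 0.3²) ≈ 1.2 units.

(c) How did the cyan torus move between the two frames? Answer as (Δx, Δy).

(-0.7, 2.6)

The cyan torus started near (11.0, 3.8) and ended near (10.3, 6.4).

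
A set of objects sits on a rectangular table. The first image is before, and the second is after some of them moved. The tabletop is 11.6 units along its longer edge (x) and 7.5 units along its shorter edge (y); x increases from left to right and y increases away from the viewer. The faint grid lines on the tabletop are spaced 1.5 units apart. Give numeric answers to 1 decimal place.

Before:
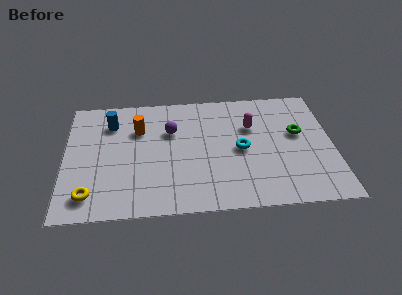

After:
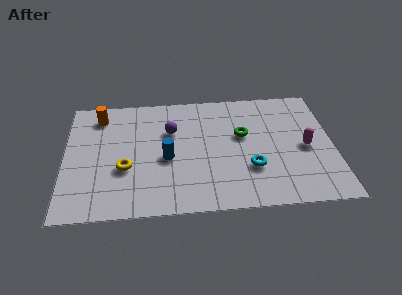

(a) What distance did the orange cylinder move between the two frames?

2.0

The orange cylinder moved from about (3.2, 5.2) to (1.5, 6.2), a distance of √(1.7² + 1.0²) ≈ 2.0.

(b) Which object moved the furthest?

the blue cylinder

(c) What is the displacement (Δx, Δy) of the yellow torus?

(1.5, 1.5)

The yellow torus was at about (1.1, 1.3) and moved to about (2.6, 2.8).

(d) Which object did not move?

the purple sphere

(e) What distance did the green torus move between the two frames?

2.4

The green torus moved from about (10.1, 4.4) to (7.7, 4.5), a distance of √(2.4² + 0.1²) ≈ 2.4.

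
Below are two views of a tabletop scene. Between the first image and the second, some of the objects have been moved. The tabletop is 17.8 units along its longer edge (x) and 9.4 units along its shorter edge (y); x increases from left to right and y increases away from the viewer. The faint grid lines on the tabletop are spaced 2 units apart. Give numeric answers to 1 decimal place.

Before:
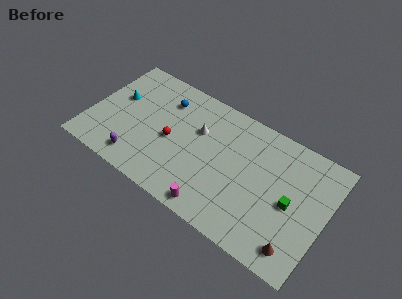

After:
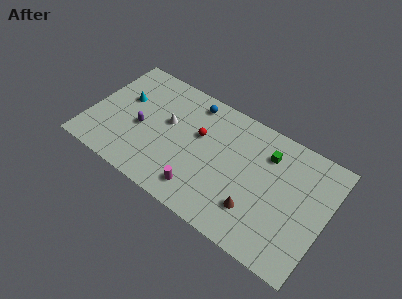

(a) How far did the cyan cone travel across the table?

0.5

From (1.8, 5.6) to (2.3, 5.8), the cyan cone covered √(0.5² + 0.2²) ≈ 0.5 units.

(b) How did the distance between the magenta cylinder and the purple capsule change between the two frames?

-0.5

The distance was about 6.0 in the first image and 5.5 in the second, so they moved 0.5 units closer together.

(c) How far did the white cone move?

2.4

The white cone moved from about (8.0, 6.1) to (5.7, 5.5), a distance of √(2.3² + 0.6²) ≈ 2.4.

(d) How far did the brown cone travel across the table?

3.4

The brown cone moved from about (16.2, 1.5) to (12.9, 2.5), a distance of √(3.3² + 1.0²) ≈ 3.4.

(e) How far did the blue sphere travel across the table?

2.2

The blue sphere was near (5.2, 7.2) before and (7.2, 8.1) after, so it travelled √(2.0² + 0.9²) ≈ 2.2 units.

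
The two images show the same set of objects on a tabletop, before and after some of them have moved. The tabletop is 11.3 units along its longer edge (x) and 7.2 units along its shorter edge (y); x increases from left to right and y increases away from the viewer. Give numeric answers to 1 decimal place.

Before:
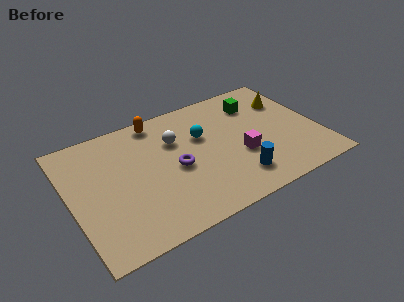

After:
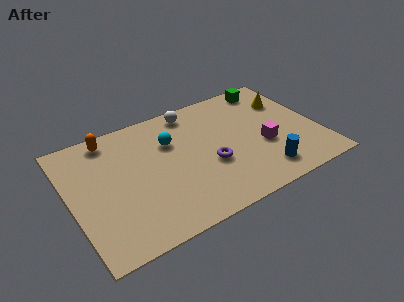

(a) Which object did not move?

the yellow cone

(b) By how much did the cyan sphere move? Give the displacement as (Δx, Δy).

(-1.4, 0.3)

The cyan sphere was at about (6.1, 4.6) and moved to about (4.7, 4.9).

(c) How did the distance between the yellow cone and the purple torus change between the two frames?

-1.2

They were about 5.8 units apart before and 4.6 after — 1.2 units closer together.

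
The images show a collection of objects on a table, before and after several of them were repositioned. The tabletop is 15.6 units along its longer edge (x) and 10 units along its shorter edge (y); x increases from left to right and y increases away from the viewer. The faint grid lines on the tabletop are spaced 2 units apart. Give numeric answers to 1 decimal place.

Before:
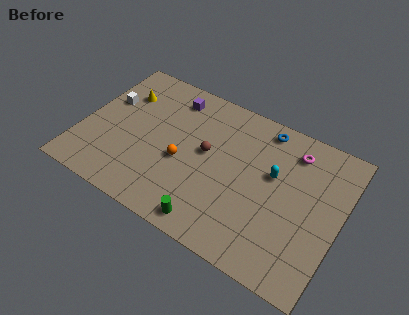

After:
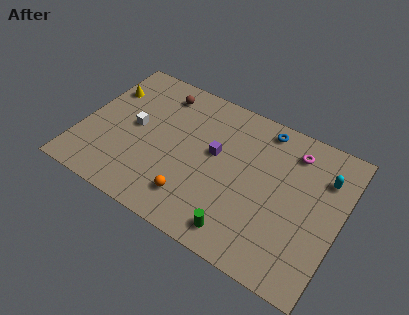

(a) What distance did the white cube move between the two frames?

2.2

The white cube was near (1.2, 6.3) before and (3.1, 5.2) after, so it travelled √(1.9² + 1.1²) ≈ 2.2 units.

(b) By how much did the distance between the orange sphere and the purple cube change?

-0.6

Before: roughly 4.3 units apart; after: 3.7. That's 0.6 units closer together.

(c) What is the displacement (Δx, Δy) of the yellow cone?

(-1.0, -0.1)

From the two frames, the yellow cone sits at roughly (2.0, 7.2) before and (1.0, 7.1) after.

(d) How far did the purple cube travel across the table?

4.0

The purple cube was near (4.9, 8.3) before and (8.0, 5.7) after, so it travelled √(3.1² + 2.6²) ≈ 4.0 units.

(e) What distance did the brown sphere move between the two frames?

4.3

The brown sphere was near (7.5, 5.5) before and (4.2, 8.3) after, so it travelled √(3.3² + 2.8²) ≈ 4.3 units.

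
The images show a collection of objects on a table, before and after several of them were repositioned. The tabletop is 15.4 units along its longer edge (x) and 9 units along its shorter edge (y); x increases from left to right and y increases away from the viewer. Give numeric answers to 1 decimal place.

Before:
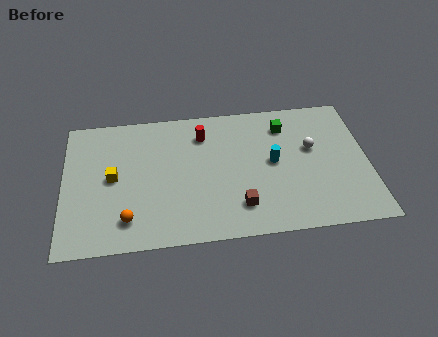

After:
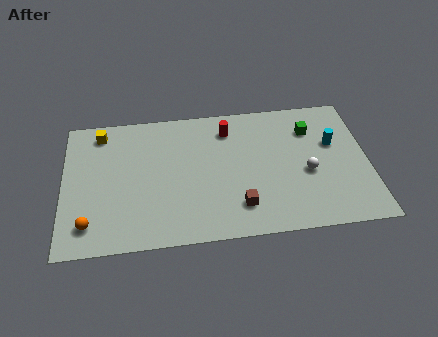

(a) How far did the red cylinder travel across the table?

1.3

The red cylinder was near (7.1, 7.0) before and (8.4, 7.2) after, so it travelled √(1.3² + 0.2²) ≈ 1.3 units.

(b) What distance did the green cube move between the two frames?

1.4

The green cube was near (11.3, 7.1) before and (12.6, 6.7) after, so it travelled √(1.3² + 0.4²) ≈ 1.4 units.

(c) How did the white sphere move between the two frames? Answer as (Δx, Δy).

(-0.3, -1.6)

The white sphere was at about (12.6, 5.4) and moved to about (12.3, 3.8).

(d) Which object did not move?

the brown cube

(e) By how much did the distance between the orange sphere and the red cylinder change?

+2.5

The distance was about 6.5 in the first image and 9.0 in the second, so they moved 2.5 units further apart.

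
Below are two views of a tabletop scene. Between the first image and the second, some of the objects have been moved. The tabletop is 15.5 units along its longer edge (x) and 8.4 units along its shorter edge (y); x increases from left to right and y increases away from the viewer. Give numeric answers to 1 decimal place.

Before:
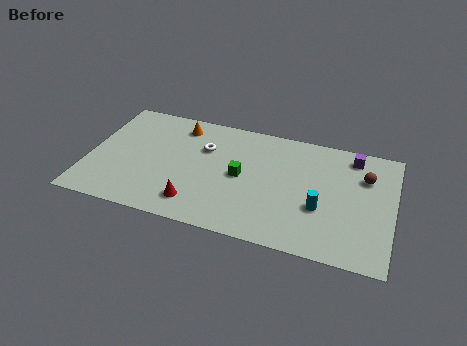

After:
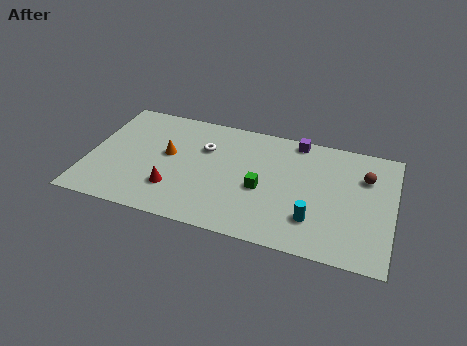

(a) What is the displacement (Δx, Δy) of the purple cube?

(-2.9, 0.4)

From the two frames, the purple cube sits at roughly (13.3, 7.2) before and (10.4, 7.6) after.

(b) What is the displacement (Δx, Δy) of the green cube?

(1.1, -0.6)

The green cube was at about (7.8, 4.2) and moved to about (8.9, 3.6).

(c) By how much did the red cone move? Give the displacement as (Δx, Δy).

(-1.2, 0.7)

The red cone started near (5.7, 1.6) and ended near (4.5, 2.3).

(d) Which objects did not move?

the white torus and the brown sphere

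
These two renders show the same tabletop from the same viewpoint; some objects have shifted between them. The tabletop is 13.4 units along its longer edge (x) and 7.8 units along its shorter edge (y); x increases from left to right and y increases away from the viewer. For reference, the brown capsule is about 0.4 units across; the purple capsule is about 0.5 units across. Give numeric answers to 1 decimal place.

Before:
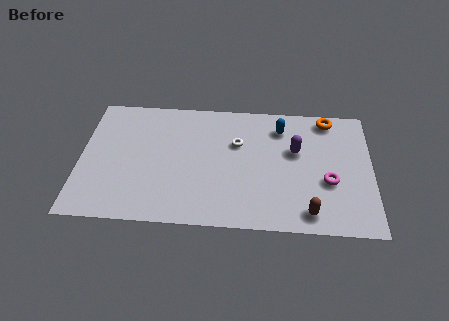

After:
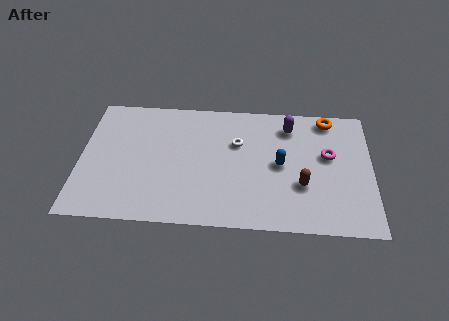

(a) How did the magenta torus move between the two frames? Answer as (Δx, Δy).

(0.0, 1.6)

The magenta torus started near (11.4, 3.0) and ended near (11.4, 4.6).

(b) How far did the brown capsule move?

1.6

The brown capsule moved from about (10.5, 1.1) to (10.2, 2.7), a distance of √(0.3² + 1.6²) ≈ 1.6.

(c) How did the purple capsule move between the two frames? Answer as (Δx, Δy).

(-0.3, 1.5)

The purple capsule was at about (9.9, 4.8) and moved to about (9.6, 6.3).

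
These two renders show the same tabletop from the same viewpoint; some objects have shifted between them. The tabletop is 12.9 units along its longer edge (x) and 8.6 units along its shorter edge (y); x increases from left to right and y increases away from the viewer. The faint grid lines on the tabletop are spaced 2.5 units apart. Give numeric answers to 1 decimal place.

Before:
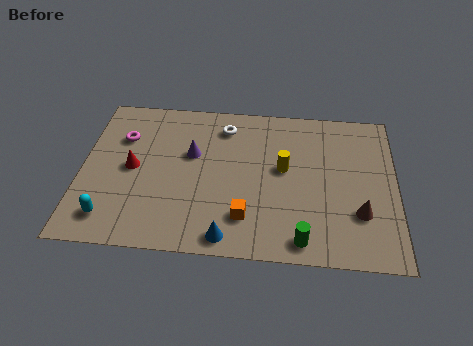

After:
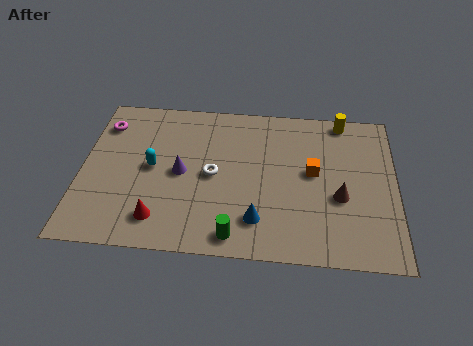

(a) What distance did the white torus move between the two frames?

2.8

The white torus moved from about (5.8, 7.0) to (5.4, 4.2), a distance of √(0.4² + 2.8²) ≈ 2.8.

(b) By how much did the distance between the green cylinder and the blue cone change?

-1.7

The distance was about 3.0 in the first image and 1.3 in the second, so they moved 1.7 units closer together.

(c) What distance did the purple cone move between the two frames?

1.2

The purple cone was near (4.5, 5.3) before and (4.1, 4.2) after, so it travelled √(0.4² + 1.1²) ≈ 1.2 units.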